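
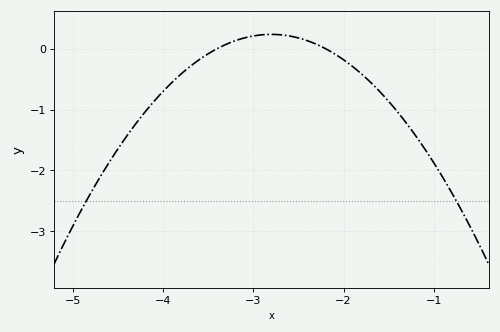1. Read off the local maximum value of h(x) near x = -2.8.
0.2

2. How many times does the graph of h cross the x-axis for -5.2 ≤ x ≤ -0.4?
2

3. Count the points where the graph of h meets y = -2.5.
2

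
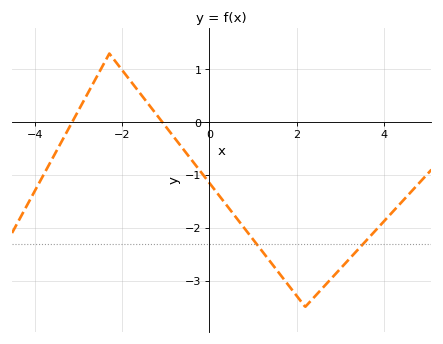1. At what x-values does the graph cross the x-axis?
-3.15, -1.08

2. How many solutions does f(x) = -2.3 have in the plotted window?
2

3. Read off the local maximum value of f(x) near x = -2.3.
1.3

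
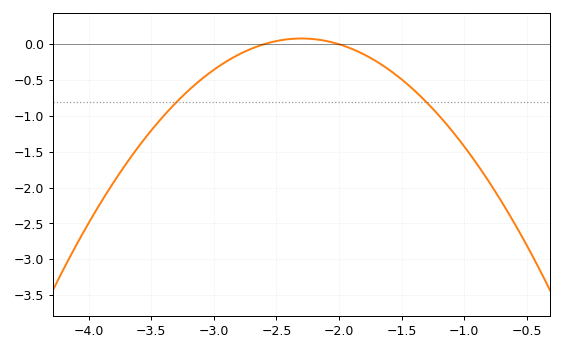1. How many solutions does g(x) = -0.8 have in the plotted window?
2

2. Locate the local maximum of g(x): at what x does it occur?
-2.3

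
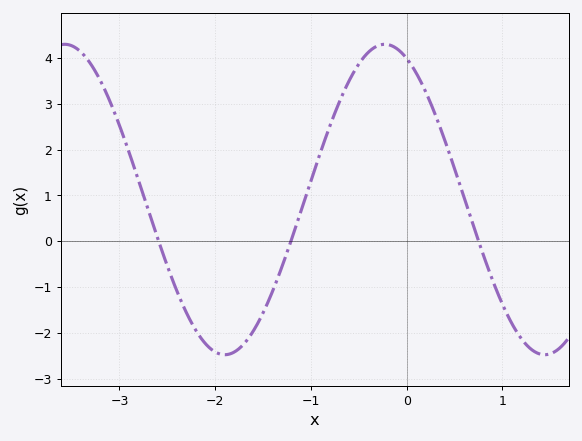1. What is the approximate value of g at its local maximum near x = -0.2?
4.3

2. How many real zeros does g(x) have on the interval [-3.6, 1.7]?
3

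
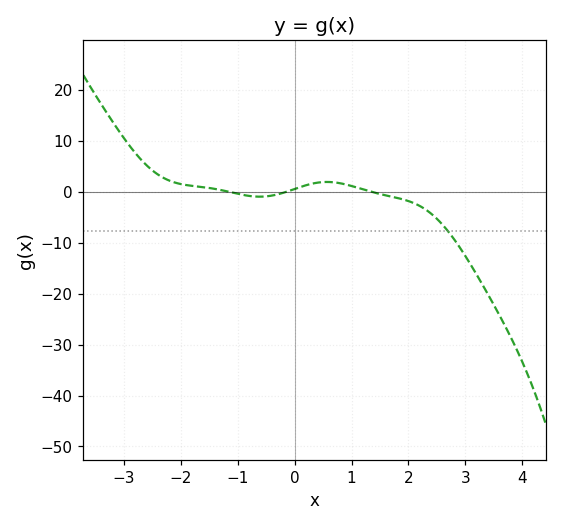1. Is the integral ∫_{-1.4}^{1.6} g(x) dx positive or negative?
positive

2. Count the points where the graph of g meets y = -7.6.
1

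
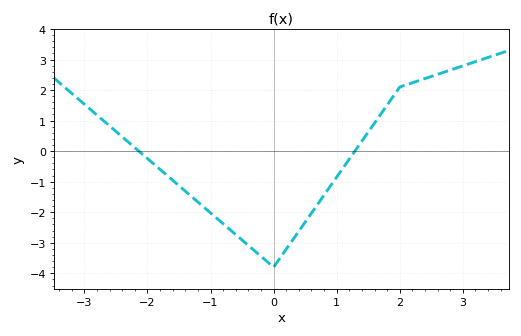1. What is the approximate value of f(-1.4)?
-1.3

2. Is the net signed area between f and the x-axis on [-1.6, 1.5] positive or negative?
negative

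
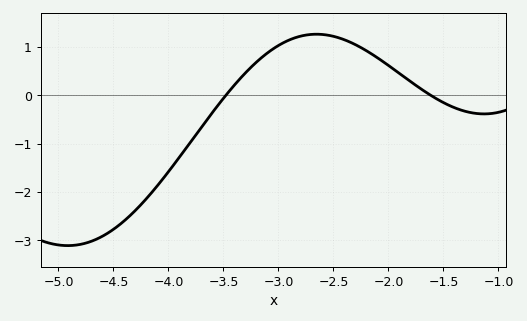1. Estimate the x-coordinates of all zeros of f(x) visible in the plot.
-3.48, -1.62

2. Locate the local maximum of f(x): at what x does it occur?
-2.65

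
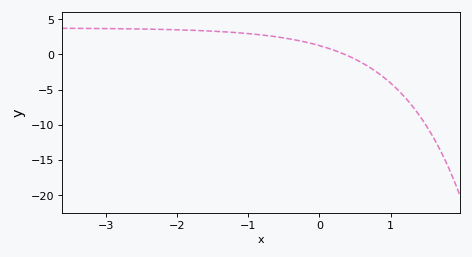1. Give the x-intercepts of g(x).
0.4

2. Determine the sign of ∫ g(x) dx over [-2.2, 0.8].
positive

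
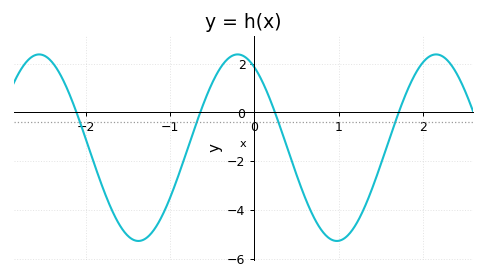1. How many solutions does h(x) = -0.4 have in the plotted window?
4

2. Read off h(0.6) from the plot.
-3.49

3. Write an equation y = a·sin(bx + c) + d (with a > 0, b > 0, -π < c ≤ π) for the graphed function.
y = 3.83sin(2.67x + 2.1) - 1.45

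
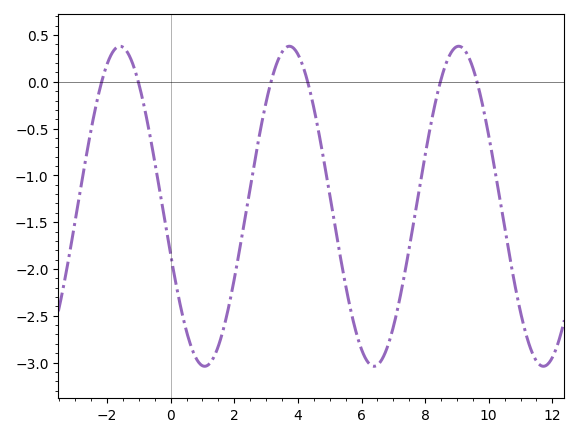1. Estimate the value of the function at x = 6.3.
-3.05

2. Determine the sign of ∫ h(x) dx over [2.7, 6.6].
negative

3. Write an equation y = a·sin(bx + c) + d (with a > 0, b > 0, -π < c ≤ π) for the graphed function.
y = 1.71sin(1.2x - 2.8) - 1.33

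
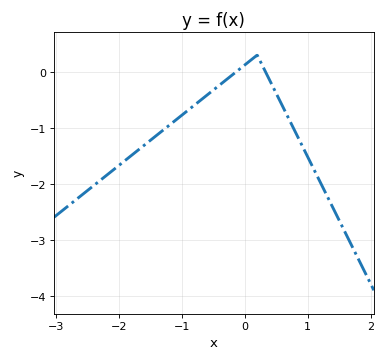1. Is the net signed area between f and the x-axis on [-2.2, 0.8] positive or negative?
negative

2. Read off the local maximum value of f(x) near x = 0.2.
0.3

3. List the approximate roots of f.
-0.1, 0.3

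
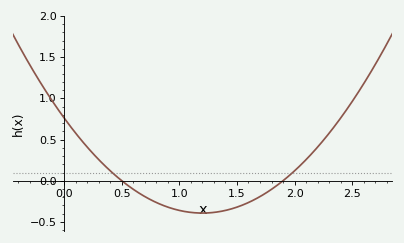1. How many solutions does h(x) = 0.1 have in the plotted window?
2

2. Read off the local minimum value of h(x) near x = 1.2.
-0.392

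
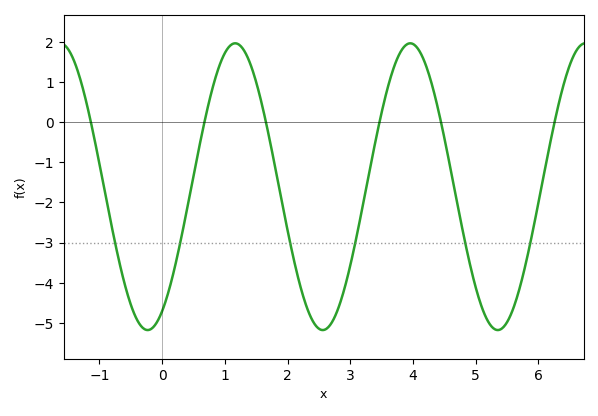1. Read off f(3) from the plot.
-3.6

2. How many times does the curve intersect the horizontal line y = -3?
6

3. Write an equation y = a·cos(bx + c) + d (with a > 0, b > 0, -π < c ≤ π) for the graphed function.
y = 3.57cos(2.2x - 2.6) - 1.61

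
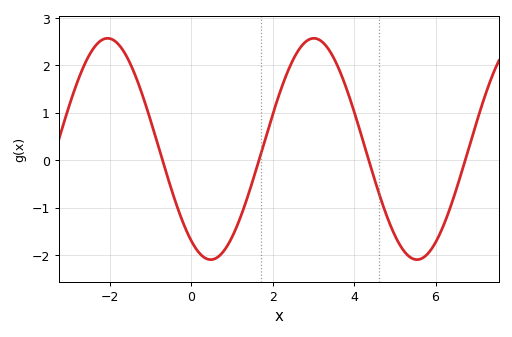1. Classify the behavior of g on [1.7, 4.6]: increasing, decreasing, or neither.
neither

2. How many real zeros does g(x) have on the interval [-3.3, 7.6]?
4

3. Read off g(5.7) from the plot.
-2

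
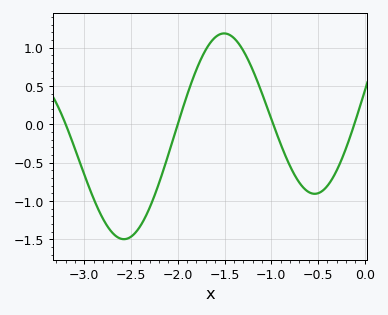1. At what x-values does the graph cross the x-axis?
-3.2, -2, -0.979, -0.112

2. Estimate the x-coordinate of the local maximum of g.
-1.5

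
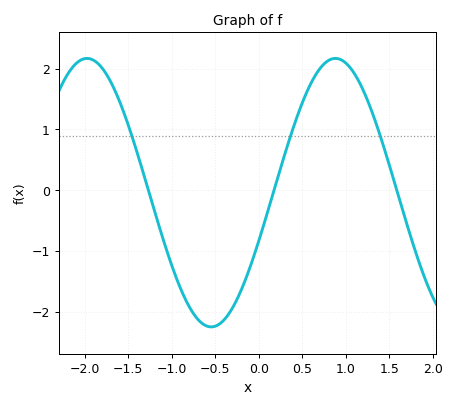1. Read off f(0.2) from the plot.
0.1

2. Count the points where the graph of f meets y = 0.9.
3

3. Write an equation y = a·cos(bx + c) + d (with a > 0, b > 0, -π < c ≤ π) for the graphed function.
y = 2.21cos(2.2x - 1.9) - 0.04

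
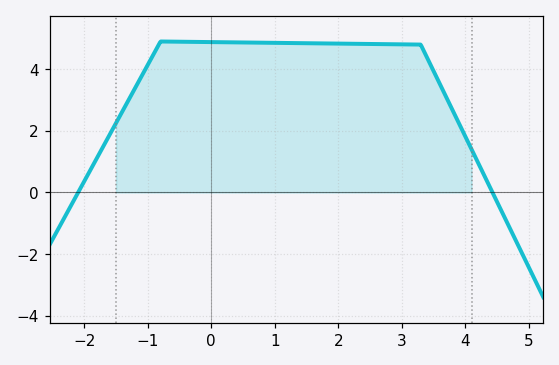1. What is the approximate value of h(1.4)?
4.85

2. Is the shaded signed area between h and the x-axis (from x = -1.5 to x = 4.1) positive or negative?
positive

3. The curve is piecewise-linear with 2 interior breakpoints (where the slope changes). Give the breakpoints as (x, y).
(-0.8, 4.9); (3.3, 4.8)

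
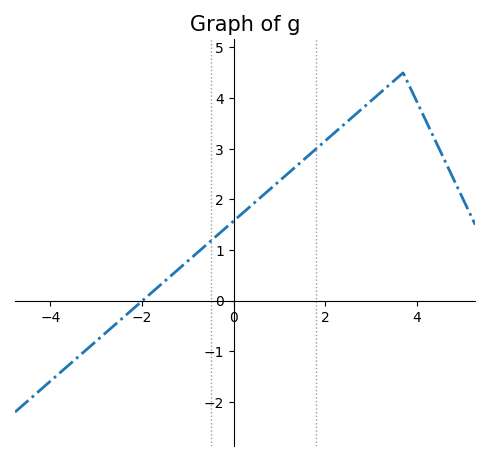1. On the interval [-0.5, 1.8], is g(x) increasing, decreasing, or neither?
increasing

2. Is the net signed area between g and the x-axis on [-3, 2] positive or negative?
positive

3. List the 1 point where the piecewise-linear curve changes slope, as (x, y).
(3.7, 4.5)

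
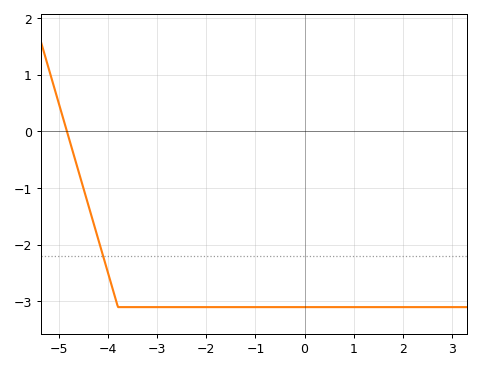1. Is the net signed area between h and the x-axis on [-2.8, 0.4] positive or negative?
negative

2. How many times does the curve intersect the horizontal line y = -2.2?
1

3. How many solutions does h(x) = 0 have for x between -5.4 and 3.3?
1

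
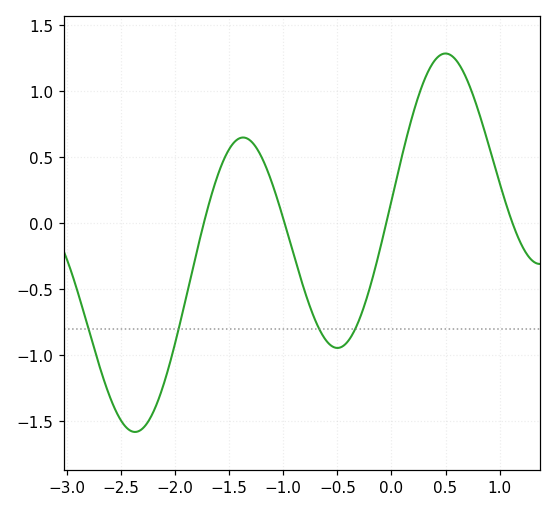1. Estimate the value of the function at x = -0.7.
-0.75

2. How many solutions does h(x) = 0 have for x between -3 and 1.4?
4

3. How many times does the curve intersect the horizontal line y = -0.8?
4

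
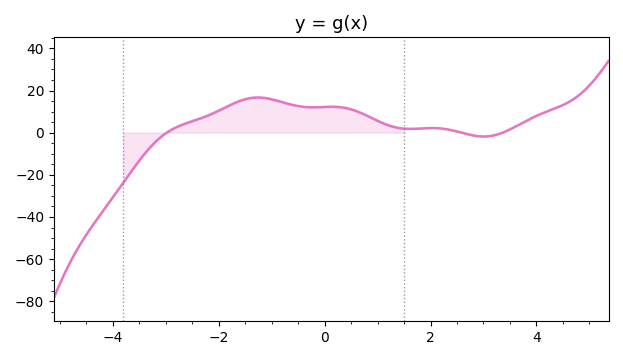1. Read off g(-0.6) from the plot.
13.1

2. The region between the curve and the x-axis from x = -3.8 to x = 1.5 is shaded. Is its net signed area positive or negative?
positive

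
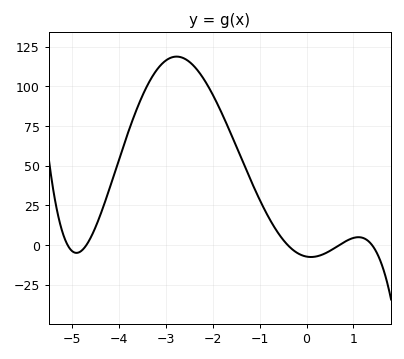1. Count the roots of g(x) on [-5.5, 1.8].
5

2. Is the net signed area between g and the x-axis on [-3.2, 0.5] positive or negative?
positive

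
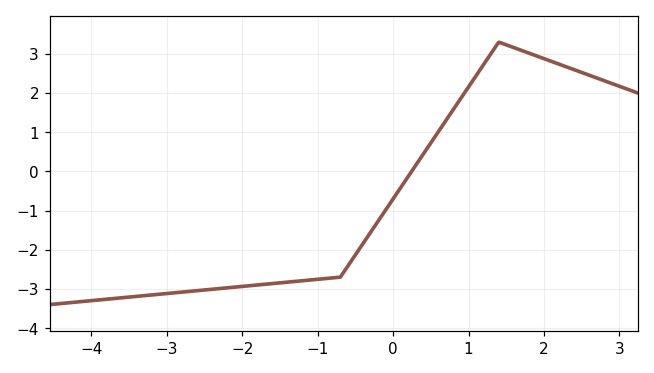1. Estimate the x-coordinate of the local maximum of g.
1.4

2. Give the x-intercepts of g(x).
0.2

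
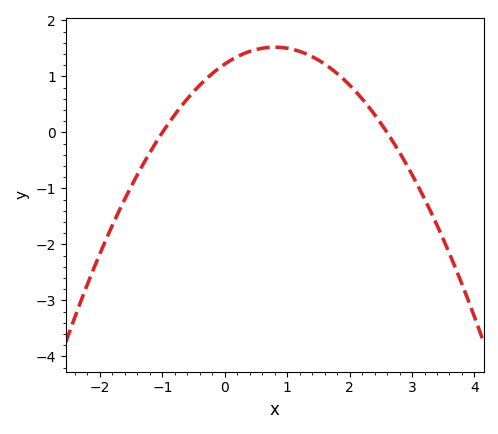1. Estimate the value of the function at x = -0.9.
0.164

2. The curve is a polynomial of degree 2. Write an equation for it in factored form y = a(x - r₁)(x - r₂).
y = -0.47(x + 1)(x - 2.6)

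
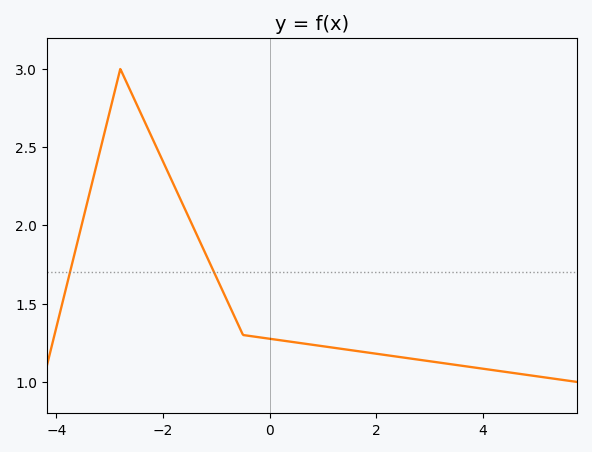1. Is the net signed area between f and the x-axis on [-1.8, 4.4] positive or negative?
positive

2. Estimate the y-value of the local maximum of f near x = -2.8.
3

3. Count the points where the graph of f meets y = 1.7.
2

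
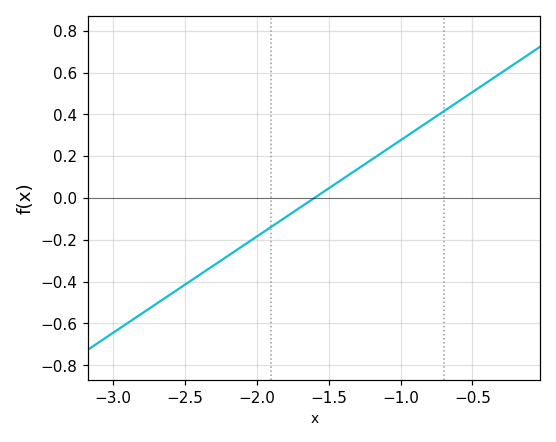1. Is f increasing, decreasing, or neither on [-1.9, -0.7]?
increasing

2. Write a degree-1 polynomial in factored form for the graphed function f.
y = 0.46(x + 1.6)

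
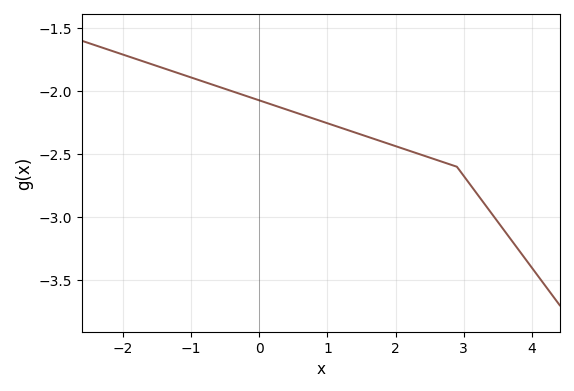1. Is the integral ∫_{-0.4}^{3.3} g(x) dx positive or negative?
negative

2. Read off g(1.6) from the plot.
-2.36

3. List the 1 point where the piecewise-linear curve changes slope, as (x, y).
(2.9, -2.6)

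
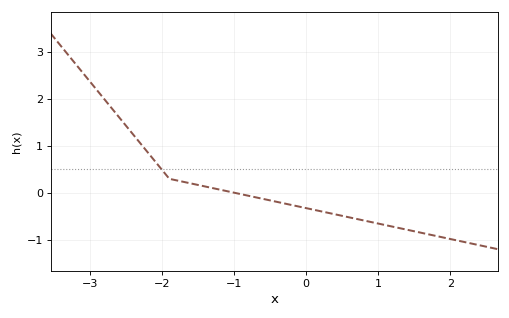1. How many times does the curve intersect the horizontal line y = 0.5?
1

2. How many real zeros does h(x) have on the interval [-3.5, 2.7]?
1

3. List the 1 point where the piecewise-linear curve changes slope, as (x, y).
(-1.9, 0.3)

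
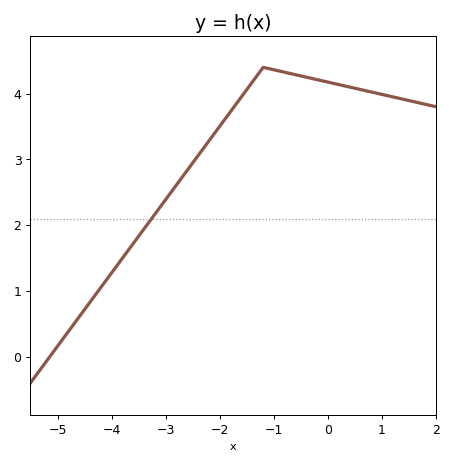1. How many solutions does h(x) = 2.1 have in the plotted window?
1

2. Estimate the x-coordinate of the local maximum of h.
-1.2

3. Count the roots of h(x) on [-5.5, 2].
1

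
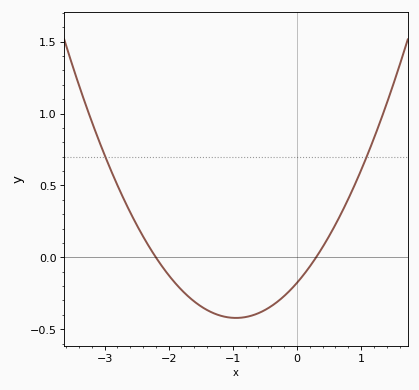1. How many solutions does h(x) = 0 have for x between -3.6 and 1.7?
2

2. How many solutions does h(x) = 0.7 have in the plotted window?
2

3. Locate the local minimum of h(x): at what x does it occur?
-0.95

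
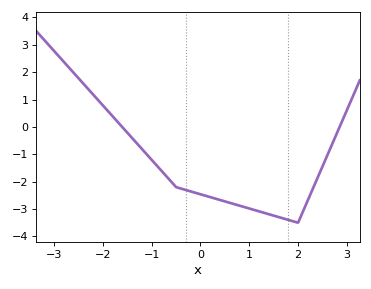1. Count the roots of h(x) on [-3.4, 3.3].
2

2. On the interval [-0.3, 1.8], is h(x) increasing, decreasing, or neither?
decreasing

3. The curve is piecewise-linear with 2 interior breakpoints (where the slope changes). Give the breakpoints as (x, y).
(-0.5, -2.2); (2, -3.5)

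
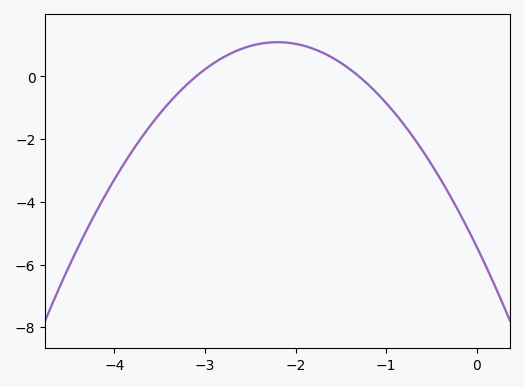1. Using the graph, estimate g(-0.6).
-2.36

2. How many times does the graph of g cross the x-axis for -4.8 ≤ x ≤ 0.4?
2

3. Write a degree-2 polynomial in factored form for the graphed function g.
y = -1.35(x + 3.1)(x + 1.3)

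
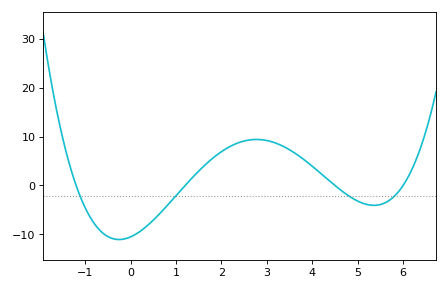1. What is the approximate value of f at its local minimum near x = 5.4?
-4.06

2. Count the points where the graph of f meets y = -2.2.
4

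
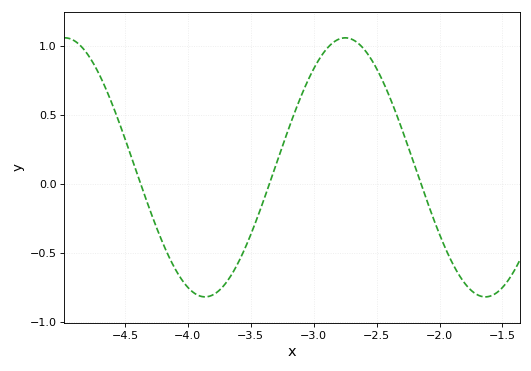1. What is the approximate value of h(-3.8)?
-0.8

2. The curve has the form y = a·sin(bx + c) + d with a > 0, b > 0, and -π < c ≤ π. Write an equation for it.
y = 0.94sin(2.8x + 3) + 0.12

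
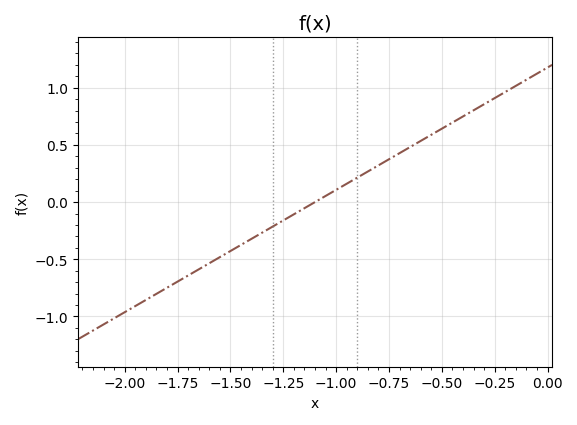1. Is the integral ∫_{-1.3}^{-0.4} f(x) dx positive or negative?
positive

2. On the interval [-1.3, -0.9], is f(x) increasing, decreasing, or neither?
increasing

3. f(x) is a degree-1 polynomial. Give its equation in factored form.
y = 1.07(x + 1.1)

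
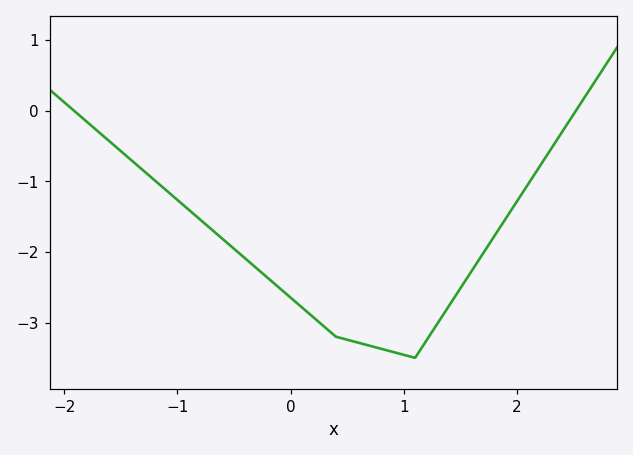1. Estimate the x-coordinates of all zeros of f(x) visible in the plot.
-1.9, 2.5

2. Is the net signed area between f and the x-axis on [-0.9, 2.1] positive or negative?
negative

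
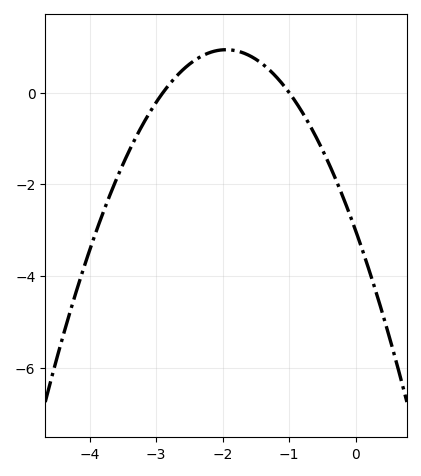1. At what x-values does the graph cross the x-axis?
-2.9, -1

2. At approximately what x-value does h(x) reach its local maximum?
-1.95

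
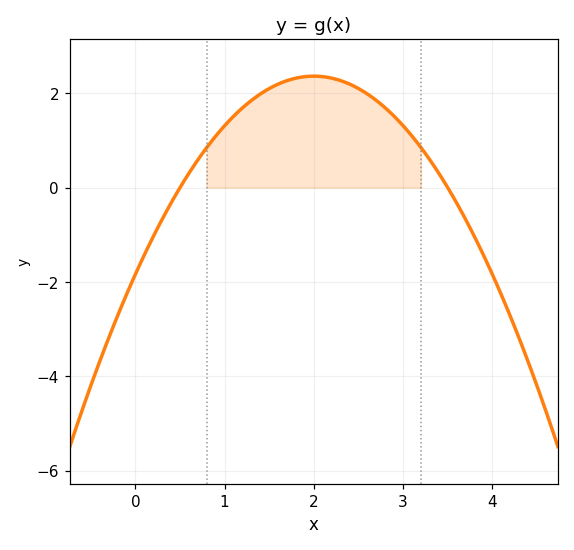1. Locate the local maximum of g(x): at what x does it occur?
2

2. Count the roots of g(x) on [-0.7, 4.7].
2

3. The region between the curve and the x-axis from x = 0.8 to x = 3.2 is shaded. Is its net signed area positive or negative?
positive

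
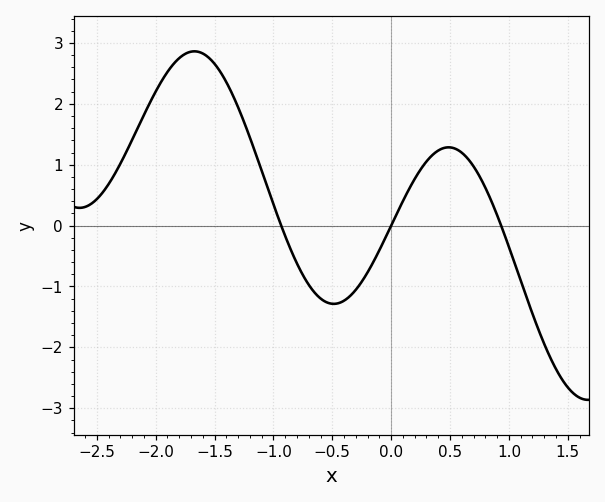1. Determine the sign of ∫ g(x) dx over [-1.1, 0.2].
negative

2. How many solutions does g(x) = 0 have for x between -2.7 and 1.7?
3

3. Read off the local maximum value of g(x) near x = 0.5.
1.3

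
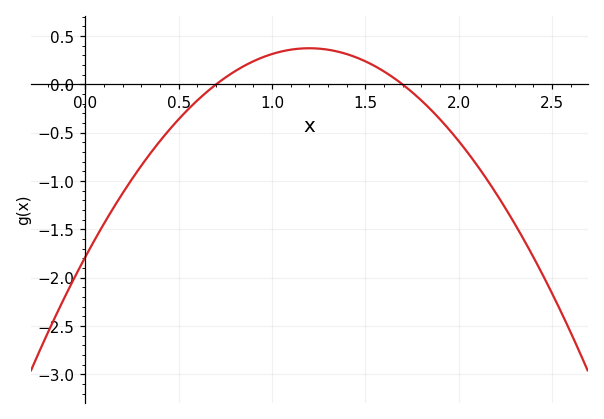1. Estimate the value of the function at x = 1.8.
-0.15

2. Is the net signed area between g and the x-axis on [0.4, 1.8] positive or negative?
positive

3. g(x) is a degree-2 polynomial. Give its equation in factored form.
y = -1.5(x - 0.7)(x - 1.7)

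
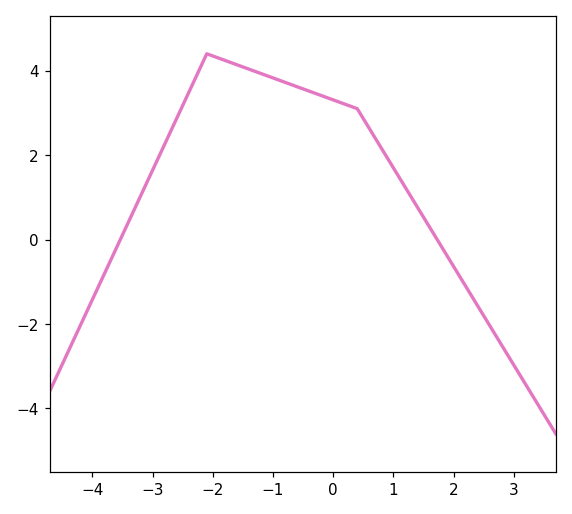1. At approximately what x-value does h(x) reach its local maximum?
-2.1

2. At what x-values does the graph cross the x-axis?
-3.54, 1.73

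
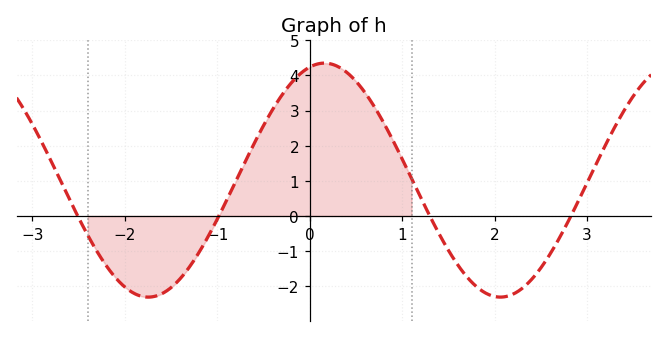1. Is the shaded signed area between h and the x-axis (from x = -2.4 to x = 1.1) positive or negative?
positive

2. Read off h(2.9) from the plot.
0.4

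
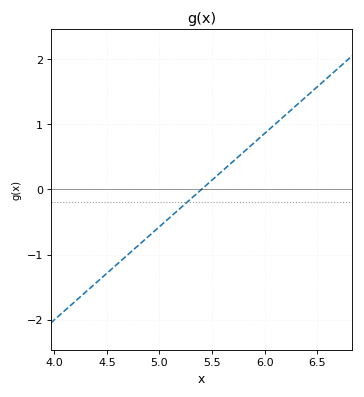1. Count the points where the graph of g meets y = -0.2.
1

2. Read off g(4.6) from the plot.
-1.1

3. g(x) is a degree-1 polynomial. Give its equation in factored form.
y = 1.43(x - 5.4)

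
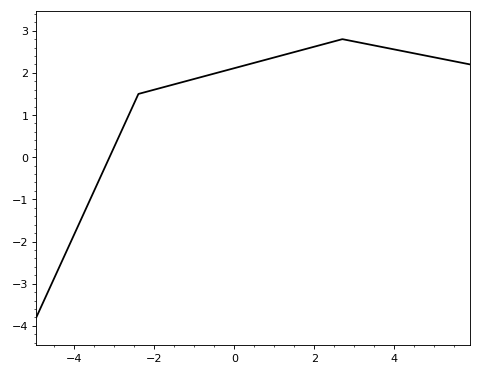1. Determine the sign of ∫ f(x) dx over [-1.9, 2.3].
positive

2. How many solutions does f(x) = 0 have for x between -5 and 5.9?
1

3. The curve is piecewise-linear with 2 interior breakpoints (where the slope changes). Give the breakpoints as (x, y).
(-2.4, 1.5); (2.7, 2.8)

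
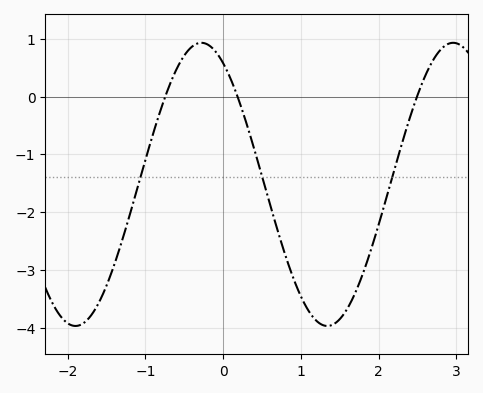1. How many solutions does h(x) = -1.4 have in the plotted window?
3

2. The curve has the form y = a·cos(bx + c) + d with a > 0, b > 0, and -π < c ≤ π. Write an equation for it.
y = 2.45cos(1.94x + 0.542) - 1.52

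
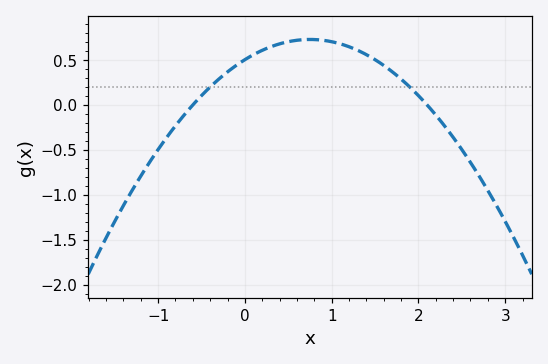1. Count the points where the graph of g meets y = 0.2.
2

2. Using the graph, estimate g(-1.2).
-0.792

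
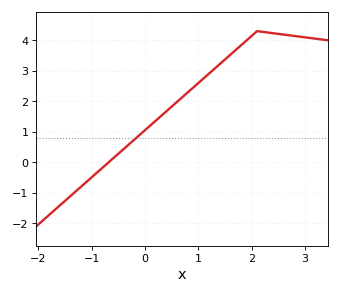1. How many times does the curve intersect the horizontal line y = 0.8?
1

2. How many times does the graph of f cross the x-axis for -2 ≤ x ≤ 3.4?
1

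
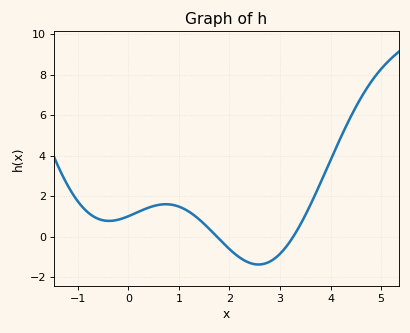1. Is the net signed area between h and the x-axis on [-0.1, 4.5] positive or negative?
positive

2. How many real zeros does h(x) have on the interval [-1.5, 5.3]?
2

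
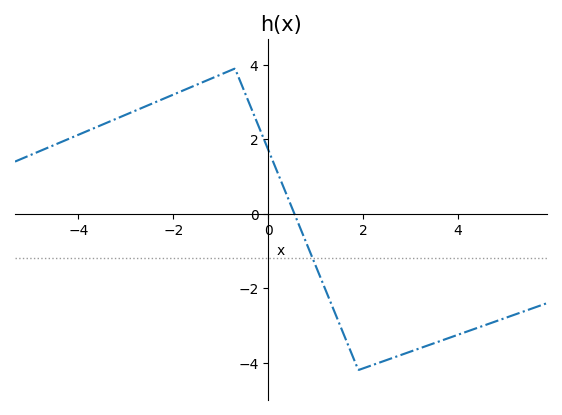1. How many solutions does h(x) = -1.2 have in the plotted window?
1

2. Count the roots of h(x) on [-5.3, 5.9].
1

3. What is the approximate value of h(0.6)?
-0.15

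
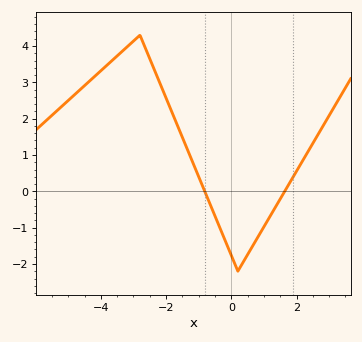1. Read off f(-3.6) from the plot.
3.65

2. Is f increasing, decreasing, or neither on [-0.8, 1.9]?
neither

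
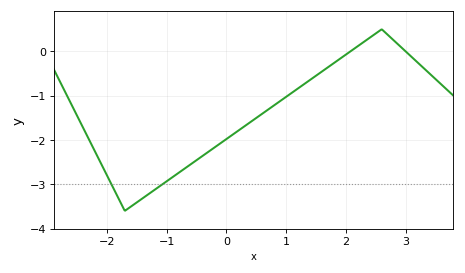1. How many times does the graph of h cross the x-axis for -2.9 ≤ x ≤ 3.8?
2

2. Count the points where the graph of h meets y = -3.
2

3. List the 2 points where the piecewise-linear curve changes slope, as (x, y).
(-1.7, -3.6); (2.6, 0.5)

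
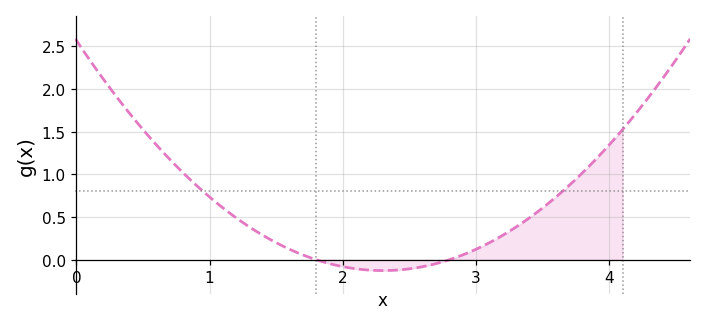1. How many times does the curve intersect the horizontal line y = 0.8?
2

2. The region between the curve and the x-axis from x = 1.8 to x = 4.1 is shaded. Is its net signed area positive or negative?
positive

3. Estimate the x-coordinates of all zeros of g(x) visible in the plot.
1.8, 2.8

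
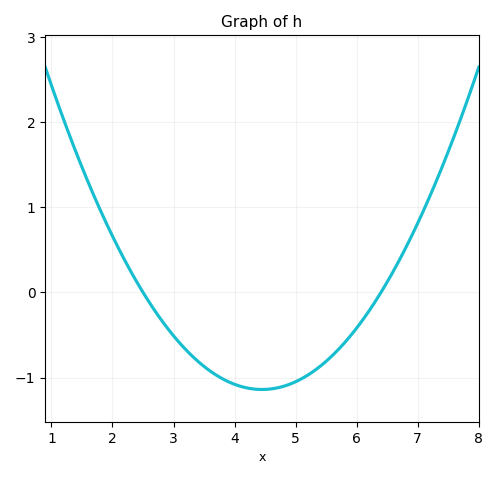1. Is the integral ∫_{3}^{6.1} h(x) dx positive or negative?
negative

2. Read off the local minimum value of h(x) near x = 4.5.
-1.14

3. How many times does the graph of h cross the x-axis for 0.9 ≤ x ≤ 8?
2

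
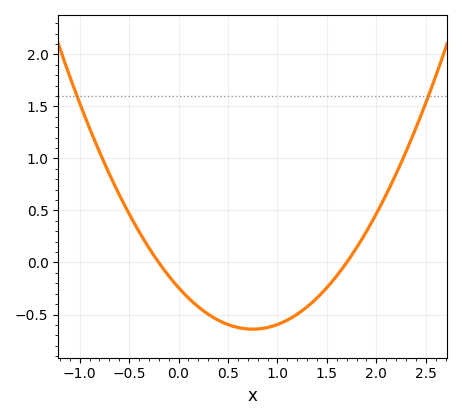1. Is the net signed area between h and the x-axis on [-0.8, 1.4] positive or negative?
negative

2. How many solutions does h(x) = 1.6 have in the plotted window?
2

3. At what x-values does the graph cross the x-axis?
-0.2, 1.7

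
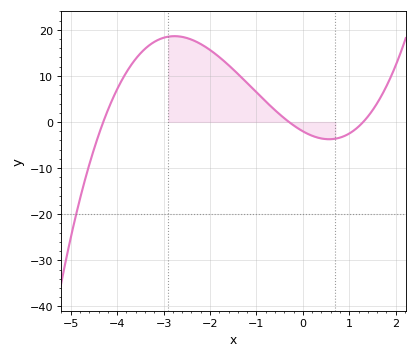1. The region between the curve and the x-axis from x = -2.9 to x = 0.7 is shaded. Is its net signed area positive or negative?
positive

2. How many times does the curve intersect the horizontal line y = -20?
1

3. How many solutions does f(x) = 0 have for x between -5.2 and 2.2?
3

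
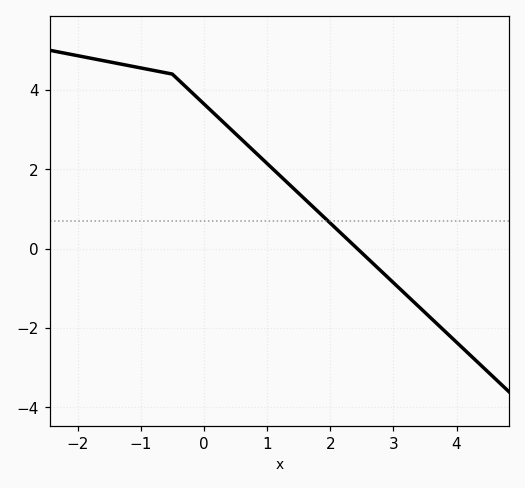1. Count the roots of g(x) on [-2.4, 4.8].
1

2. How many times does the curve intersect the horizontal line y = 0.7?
1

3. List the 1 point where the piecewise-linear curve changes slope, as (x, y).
(-0.5, 4.4)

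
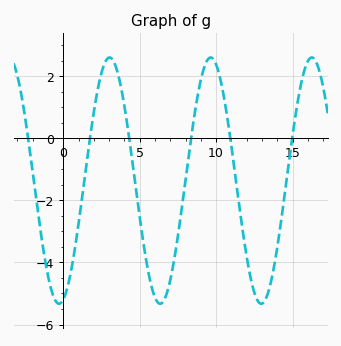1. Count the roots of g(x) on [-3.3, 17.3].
6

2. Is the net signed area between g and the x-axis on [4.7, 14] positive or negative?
negative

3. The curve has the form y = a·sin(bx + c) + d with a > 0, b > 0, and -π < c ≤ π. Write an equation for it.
y = 3.97sin(0.95x - 1.3) - 1.36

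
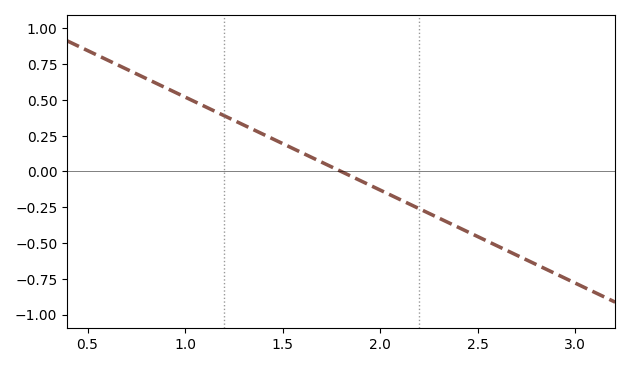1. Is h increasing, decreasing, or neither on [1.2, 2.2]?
decreasing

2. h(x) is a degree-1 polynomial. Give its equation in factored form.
y = -0.65(x - 1.8)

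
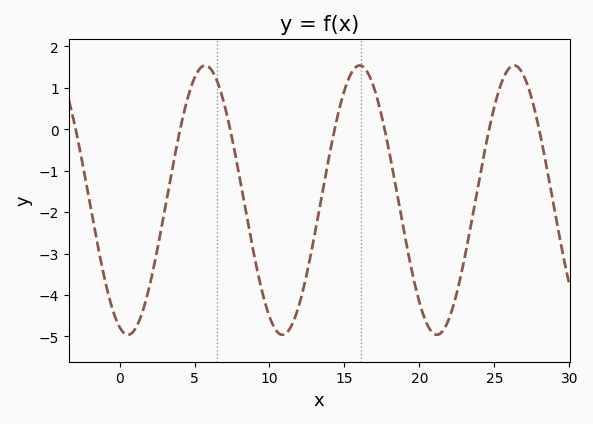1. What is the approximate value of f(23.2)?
-2.75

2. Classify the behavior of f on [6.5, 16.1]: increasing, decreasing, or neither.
neither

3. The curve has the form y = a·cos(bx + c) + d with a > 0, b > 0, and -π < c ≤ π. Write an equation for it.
y = 3.25cos(0.61x + 2.8) - 1.71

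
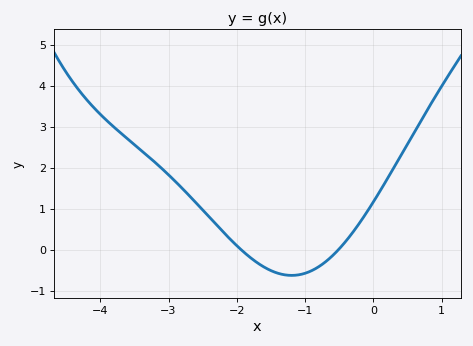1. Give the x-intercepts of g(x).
-1.9, -0.5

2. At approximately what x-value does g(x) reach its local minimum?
-1.2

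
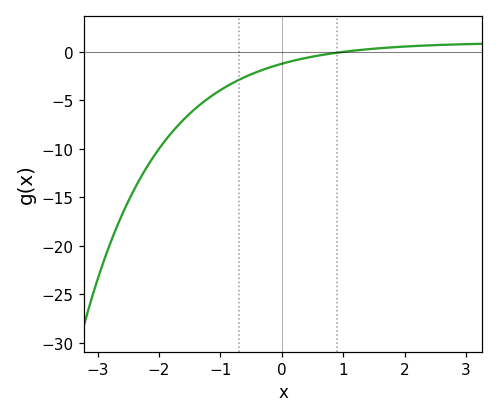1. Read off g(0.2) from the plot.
-0.892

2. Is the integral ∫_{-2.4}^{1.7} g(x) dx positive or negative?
negative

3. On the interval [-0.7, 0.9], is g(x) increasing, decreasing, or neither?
increasing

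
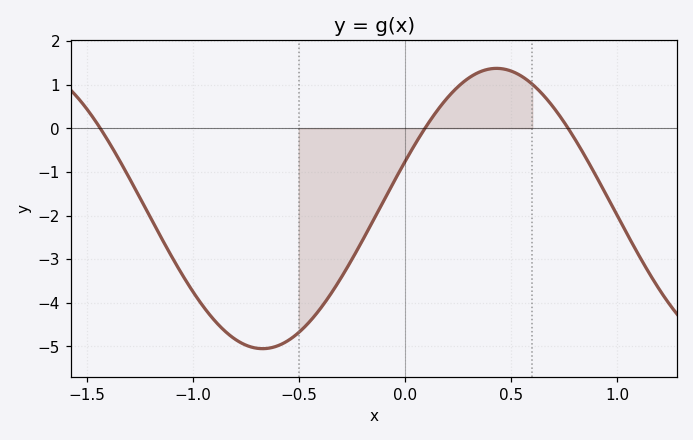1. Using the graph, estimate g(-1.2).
-2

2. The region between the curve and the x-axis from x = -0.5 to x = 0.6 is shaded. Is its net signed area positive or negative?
negative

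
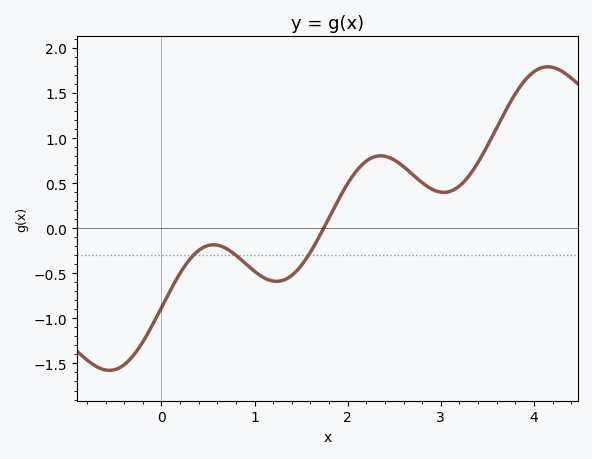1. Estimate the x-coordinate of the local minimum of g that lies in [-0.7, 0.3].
-0.558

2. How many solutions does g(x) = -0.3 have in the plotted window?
3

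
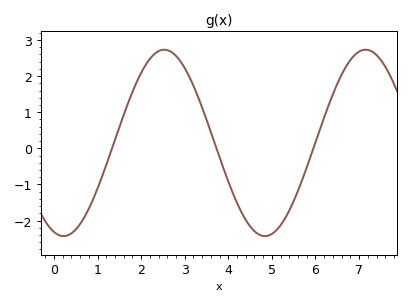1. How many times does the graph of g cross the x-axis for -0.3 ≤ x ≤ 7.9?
3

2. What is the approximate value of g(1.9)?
1.8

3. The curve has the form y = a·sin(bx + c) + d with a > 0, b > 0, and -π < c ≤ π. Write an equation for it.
y = 2.58sin(1.4x - 1.9) + 0.15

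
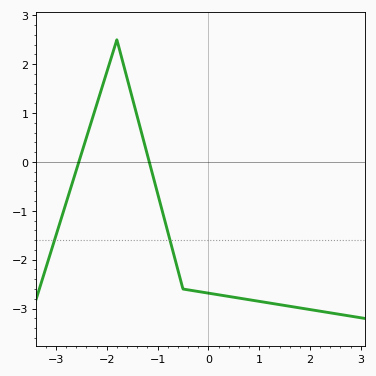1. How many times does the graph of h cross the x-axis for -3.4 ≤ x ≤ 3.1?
2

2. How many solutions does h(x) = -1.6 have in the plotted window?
2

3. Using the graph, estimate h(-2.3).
0.829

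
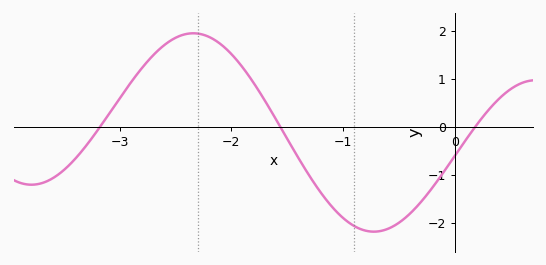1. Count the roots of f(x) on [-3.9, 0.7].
3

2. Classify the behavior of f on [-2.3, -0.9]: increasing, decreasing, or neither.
decreasing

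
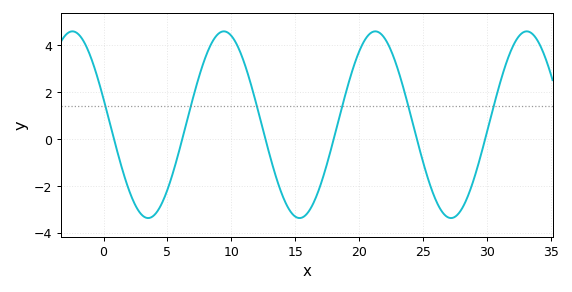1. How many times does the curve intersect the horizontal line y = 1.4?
6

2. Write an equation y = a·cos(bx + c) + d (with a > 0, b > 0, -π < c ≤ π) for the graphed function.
y = 3.99cos(0.53x + 1.3) + 0.61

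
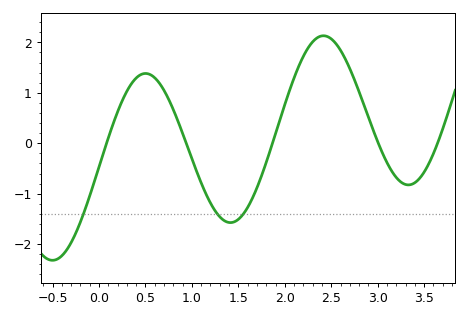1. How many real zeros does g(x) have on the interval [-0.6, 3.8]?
5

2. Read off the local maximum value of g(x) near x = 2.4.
2.1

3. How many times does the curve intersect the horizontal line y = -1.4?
3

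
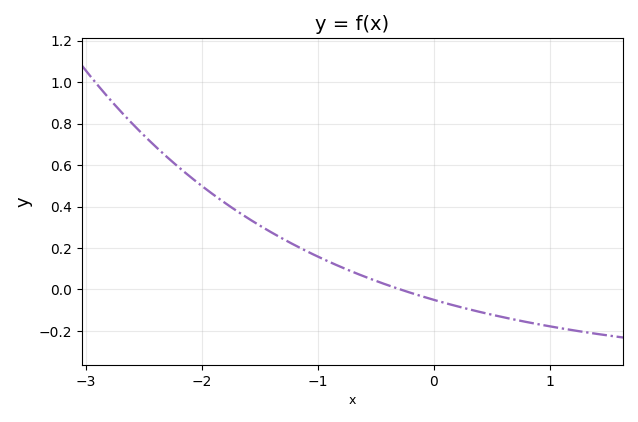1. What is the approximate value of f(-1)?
0.16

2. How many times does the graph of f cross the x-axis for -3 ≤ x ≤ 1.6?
1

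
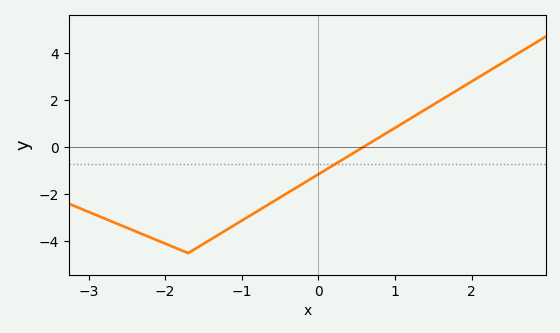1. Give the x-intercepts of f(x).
0.6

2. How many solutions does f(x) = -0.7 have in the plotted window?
1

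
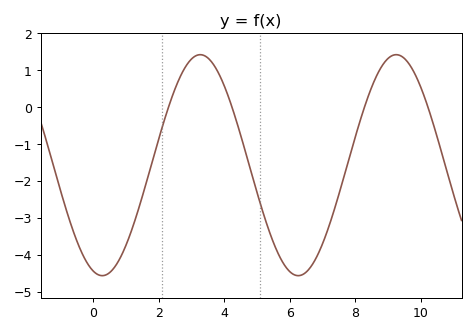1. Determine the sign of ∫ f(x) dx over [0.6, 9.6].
negative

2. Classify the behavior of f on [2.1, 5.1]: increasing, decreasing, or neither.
neither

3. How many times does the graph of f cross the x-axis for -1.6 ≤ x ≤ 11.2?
4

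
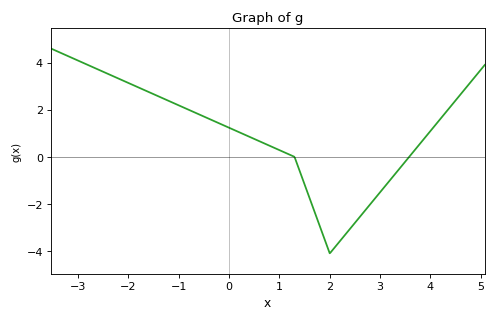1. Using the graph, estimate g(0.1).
1.2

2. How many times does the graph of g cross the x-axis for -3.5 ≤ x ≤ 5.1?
2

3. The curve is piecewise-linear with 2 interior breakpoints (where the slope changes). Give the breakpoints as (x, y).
(1.3, 0); (2, -4.1)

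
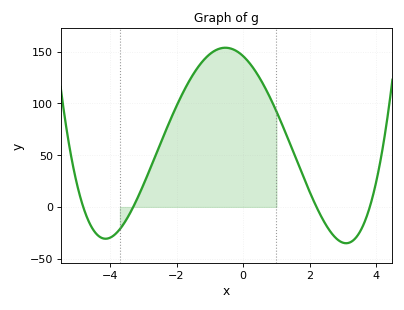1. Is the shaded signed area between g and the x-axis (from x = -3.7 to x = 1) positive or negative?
positive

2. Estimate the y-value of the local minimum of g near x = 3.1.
-35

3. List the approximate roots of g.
-4.8, -3.4, 2.2, 3.8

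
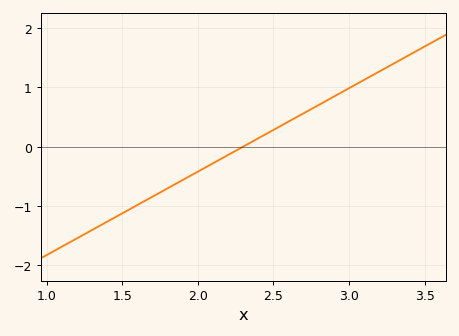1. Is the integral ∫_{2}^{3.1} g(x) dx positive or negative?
positive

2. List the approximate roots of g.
2.3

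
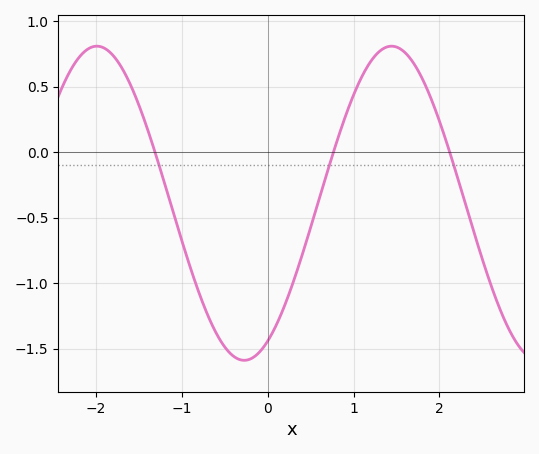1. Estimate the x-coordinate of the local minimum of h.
-0.3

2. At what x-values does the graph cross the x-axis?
-1.3, 0.8, 2.1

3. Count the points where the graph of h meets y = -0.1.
3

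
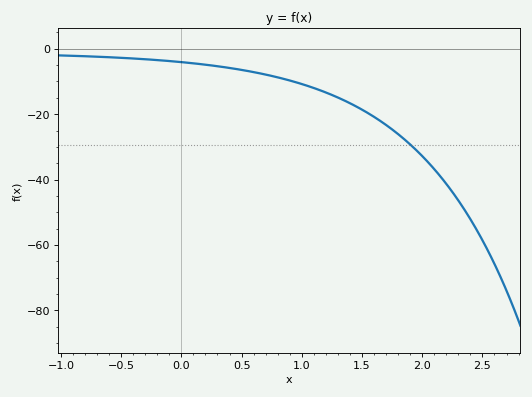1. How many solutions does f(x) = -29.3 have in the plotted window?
1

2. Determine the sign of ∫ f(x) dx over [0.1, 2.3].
negative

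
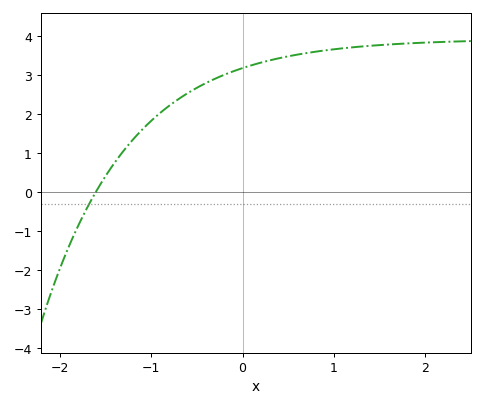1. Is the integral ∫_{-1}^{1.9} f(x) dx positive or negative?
positive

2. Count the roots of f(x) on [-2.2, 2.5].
1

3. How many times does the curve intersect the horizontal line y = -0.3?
1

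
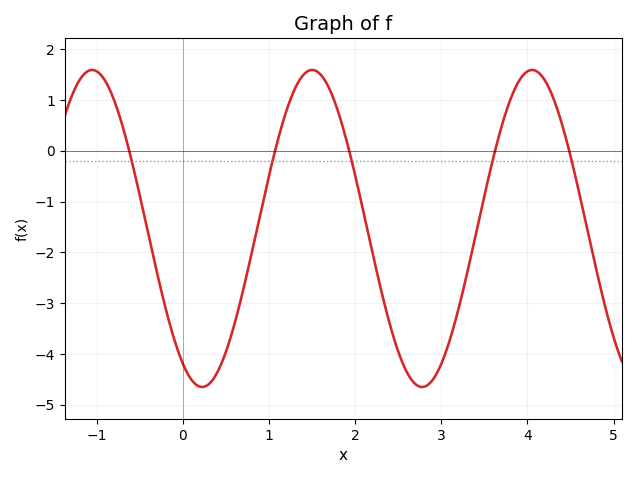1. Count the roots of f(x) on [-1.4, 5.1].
5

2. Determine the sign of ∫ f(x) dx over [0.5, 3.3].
negative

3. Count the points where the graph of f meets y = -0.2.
5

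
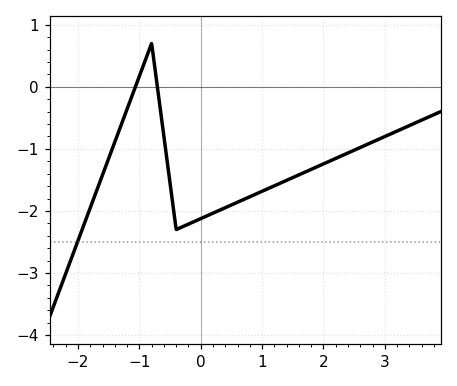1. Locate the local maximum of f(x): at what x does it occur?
-0.8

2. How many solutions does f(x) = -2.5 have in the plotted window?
1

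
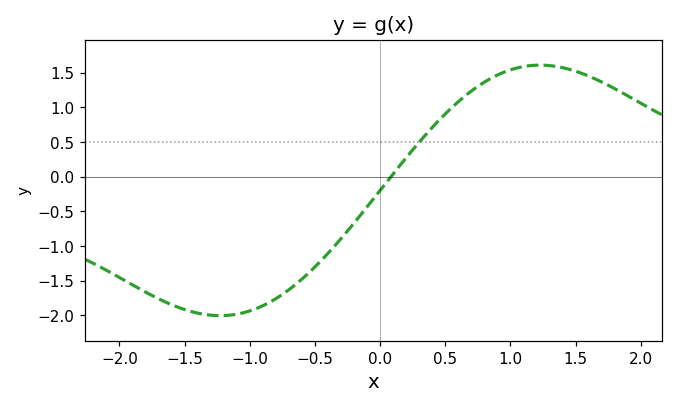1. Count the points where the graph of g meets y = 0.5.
1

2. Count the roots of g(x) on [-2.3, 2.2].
1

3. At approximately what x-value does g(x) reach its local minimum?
-1.23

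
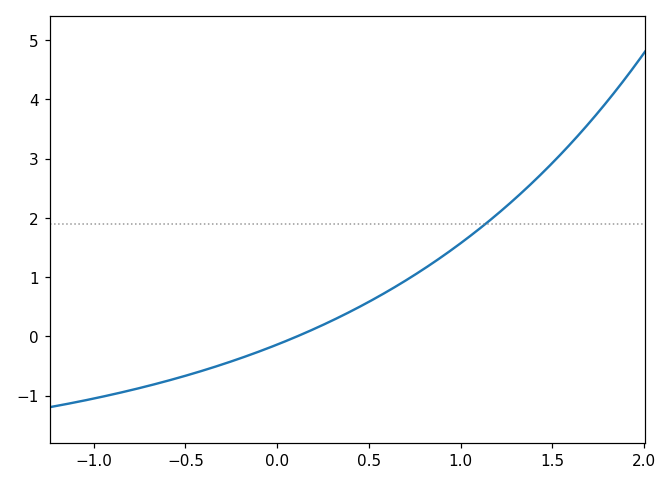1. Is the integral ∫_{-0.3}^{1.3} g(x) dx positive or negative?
positive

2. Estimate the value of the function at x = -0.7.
-0.835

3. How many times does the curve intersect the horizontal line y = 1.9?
1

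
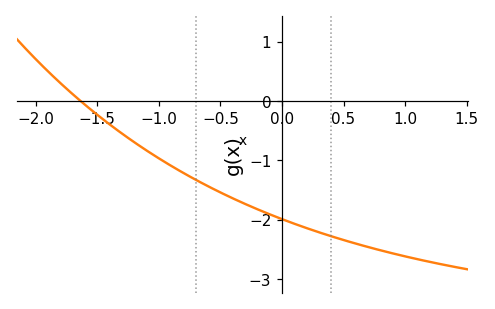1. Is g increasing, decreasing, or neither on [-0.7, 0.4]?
decreasing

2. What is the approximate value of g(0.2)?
-2.1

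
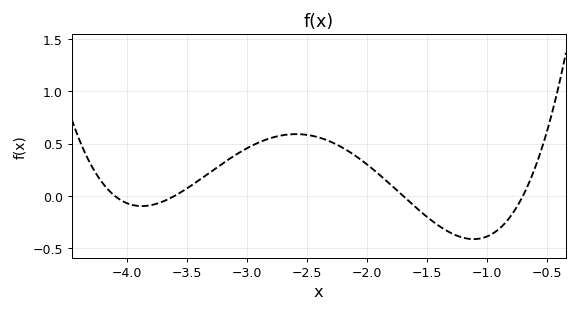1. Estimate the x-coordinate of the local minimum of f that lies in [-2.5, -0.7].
-1.1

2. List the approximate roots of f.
-4.1, -3.6, -1.7, -0.7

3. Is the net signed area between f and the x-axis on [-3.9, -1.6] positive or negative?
positive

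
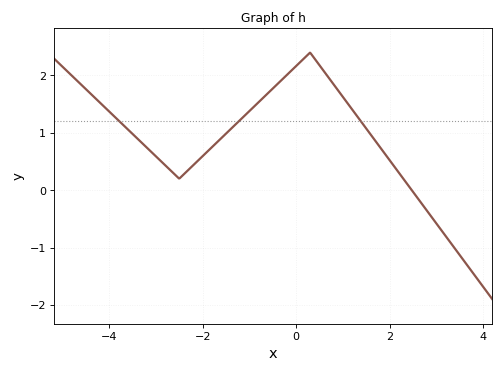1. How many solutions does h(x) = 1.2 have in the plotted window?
3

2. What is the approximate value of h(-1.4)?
1.06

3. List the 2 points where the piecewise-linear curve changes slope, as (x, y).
(-2.5, 0.2); (0.3, 2.4)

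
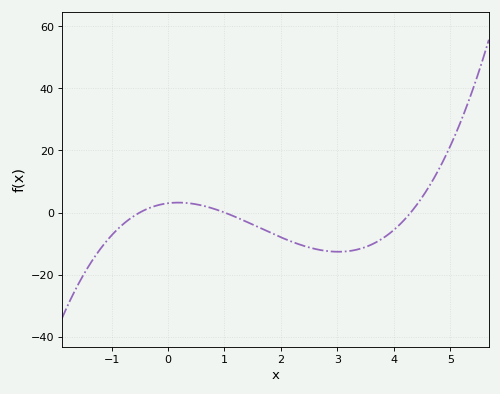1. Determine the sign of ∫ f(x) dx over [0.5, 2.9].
negative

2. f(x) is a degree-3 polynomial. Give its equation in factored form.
y = 1.39(x + 0.5)(x - 1)(x - 4.3)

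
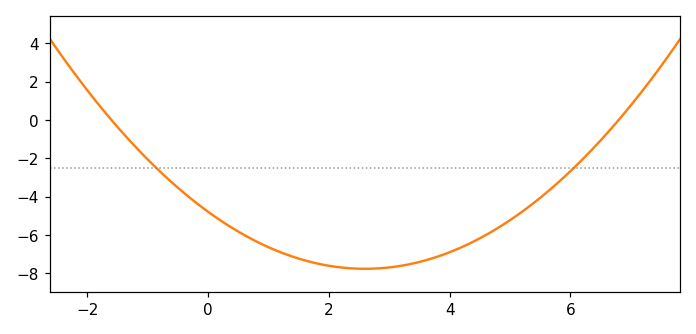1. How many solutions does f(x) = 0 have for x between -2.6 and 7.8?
2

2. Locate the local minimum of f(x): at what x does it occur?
2.6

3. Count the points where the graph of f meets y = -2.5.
2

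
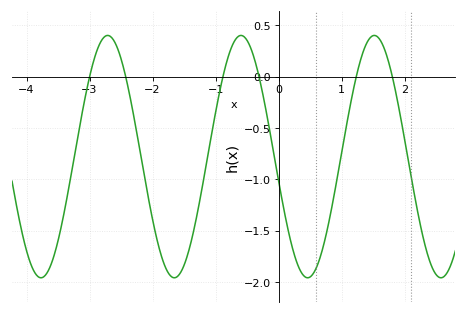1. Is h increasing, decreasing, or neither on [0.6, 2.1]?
neither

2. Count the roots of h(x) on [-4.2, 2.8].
6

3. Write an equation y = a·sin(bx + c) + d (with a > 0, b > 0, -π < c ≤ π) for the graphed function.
y = 1.18sin(3x - 2.9) - 0.78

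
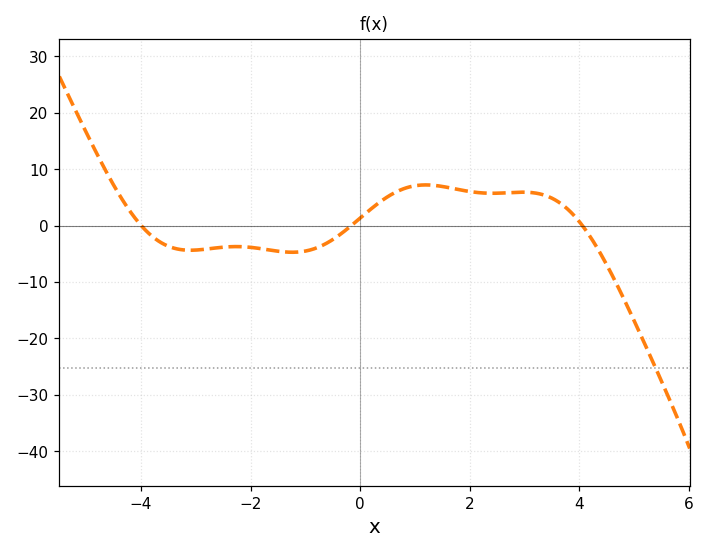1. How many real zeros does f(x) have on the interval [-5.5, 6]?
3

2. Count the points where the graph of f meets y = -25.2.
1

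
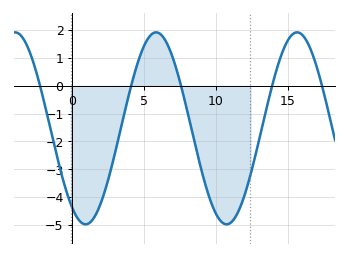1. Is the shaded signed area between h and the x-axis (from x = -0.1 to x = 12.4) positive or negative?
negative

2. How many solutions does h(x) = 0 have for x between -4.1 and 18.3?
5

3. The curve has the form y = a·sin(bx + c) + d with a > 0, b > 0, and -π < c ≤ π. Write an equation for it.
y = 3.45sin(0.64x - 2.2) - 1.53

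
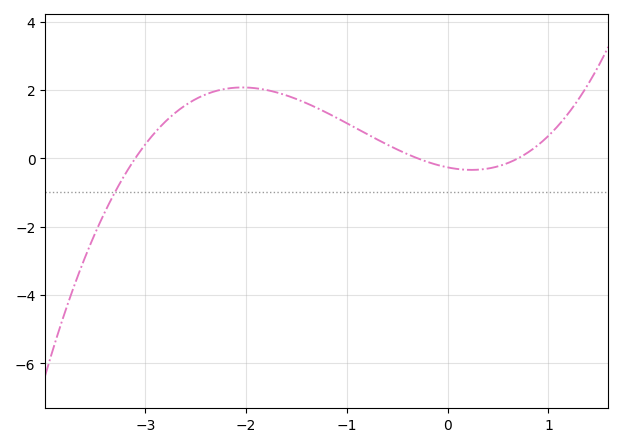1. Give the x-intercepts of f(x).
-3.1, -0.3, 0.7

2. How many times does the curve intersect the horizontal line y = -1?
1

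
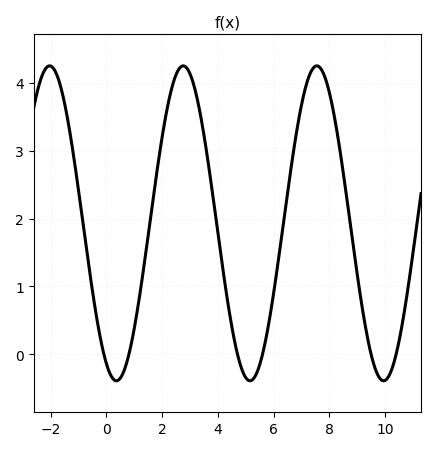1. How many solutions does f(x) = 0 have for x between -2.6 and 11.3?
6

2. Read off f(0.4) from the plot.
-0.387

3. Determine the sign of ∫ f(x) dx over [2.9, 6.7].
positive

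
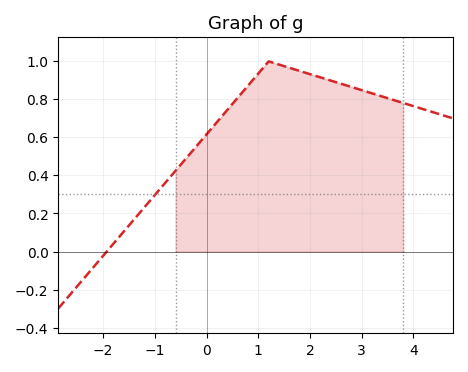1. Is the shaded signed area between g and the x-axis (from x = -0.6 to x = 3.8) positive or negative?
positive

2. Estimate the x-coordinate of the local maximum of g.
1.2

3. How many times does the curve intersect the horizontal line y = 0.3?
1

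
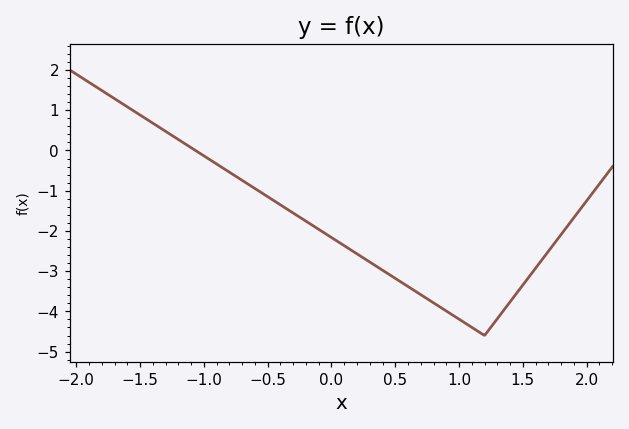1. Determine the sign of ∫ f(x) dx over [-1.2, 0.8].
negative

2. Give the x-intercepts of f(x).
-1.1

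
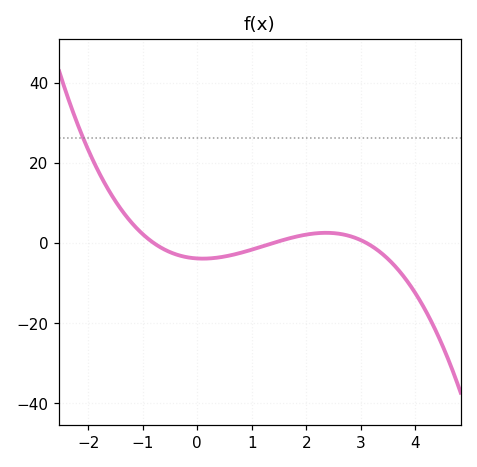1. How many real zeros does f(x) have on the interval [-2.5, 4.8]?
3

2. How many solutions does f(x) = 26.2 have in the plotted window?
1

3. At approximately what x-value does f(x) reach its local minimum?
0.1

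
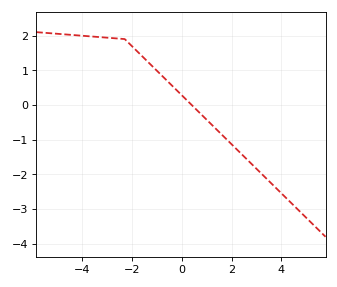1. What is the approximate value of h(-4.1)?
2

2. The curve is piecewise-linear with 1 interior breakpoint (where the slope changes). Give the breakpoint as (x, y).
(-2.3, 1.9)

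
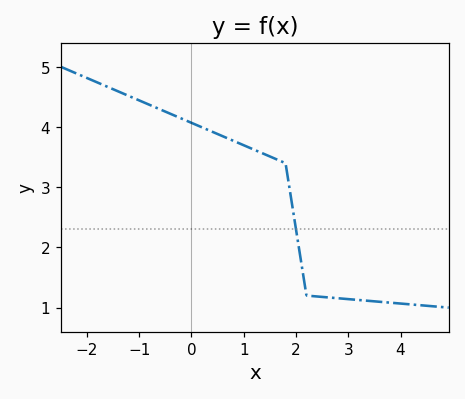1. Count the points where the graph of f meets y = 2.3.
1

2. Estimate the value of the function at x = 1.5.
3.51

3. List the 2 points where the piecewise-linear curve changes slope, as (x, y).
(1.8, 3.4); (2.2, 1.2)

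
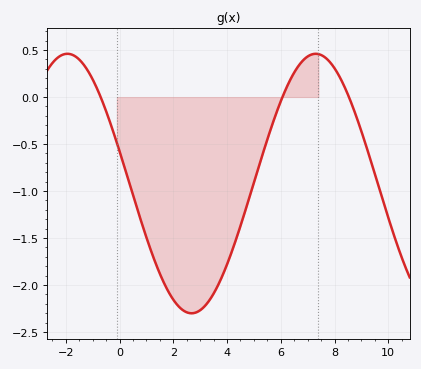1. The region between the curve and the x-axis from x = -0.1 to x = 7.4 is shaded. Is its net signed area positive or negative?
negative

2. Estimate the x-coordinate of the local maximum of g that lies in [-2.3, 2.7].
-1.94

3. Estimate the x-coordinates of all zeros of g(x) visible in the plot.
-0.703, 6.06, 8.54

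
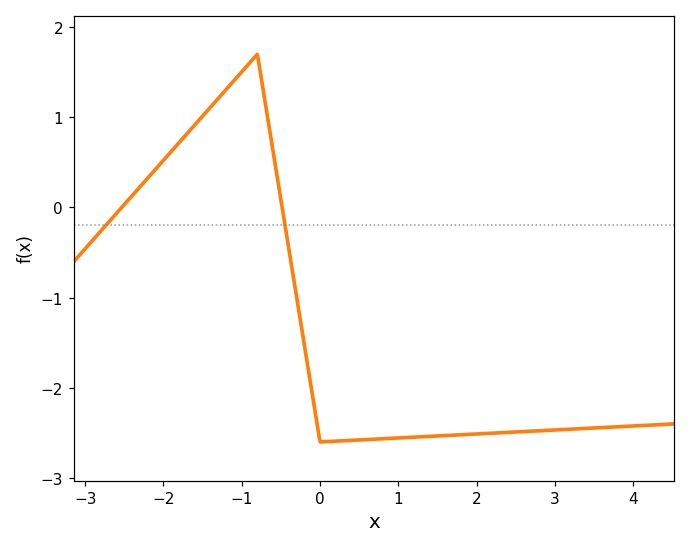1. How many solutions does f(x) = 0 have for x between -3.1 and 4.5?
2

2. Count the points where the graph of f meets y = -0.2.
2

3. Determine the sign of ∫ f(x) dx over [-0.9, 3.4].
negative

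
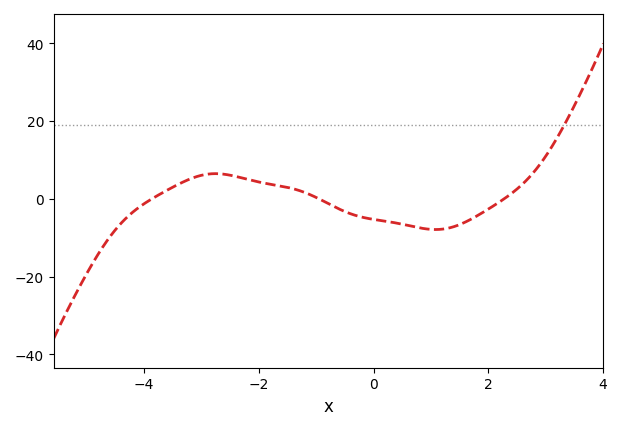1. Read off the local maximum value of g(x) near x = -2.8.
6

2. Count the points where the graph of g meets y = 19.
1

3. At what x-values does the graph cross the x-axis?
-3.8, -1, 2.2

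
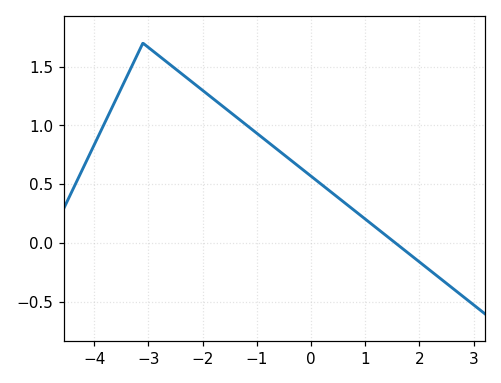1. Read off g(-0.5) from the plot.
0.75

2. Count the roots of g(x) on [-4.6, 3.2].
1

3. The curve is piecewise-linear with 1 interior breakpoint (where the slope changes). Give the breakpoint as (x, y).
(-3.1, 1.7)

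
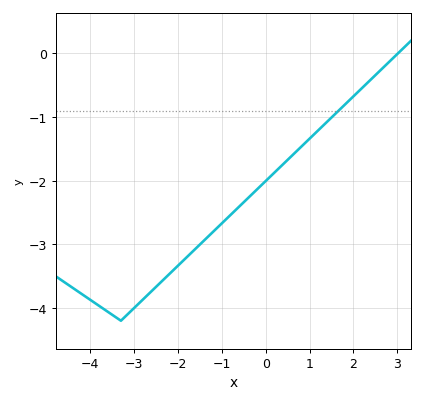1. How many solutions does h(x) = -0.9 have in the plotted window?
1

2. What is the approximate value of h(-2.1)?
-3.4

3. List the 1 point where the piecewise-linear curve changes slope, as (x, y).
(-3.3, -4.2)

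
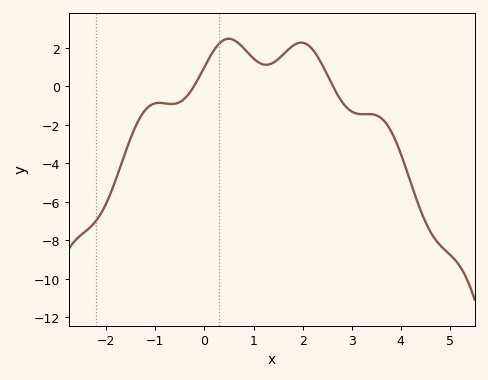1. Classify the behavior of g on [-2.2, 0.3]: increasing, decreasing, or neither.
neither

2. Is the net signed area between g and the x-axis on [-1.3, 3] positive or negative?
positive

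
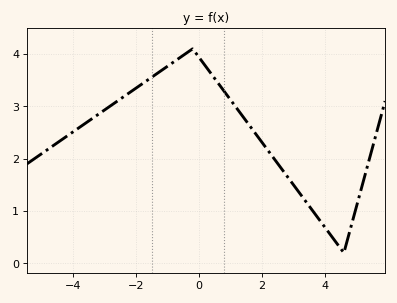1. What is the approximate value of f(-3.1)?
2.9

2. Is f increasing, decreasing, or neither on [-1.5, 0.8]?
neither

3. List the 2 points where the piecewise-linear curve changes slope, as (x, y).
(-0.2, 4.1); (4.6, 0.2)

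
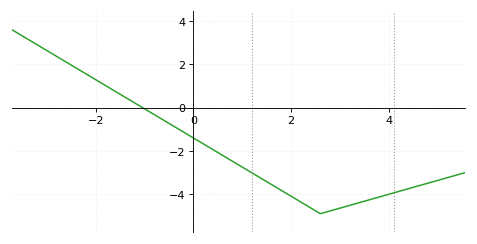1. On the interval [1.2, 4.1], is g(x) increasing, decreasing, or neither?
neither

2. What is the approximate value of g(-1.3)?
0.4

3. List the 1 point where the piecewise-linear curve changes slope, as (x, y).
(2.6, -4.9)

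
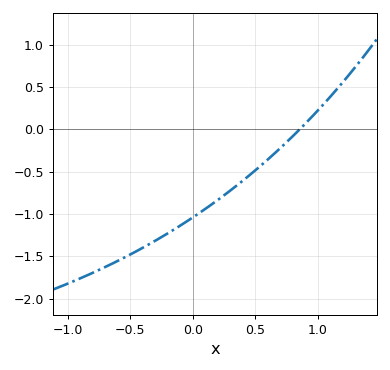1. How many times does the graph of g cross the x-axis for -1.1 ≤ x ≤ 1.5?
1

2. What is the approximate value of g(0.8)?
-0.08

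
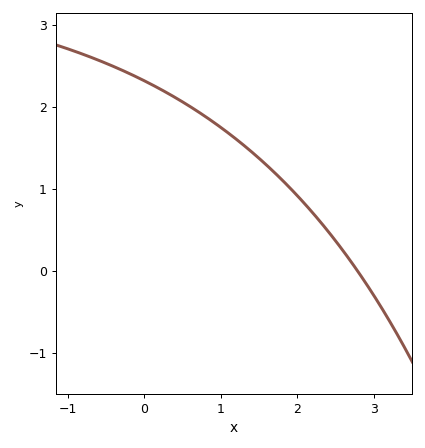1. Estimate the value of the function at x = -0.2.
2.41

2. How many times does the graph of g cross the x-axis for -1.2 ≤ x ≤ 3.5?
1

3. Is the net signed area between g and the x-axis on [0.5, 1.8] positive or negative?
positive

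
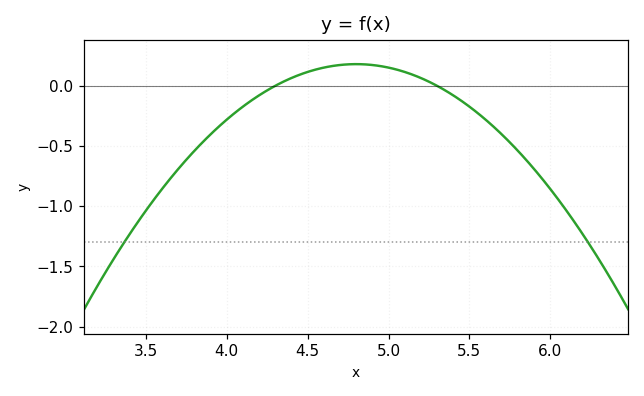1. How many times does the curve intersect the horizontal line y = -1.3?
2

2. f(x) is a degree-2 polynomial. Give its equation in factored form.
y = -0.72(x - 4.3)(x - 5.3)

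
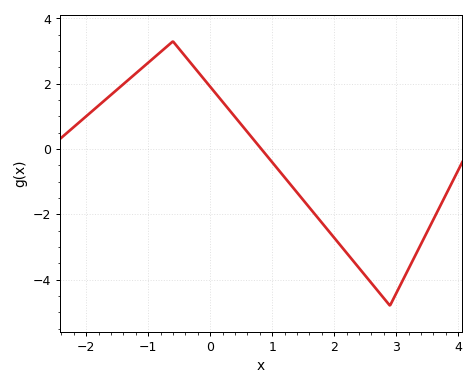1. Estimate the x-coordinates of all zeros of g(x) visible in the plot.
0.8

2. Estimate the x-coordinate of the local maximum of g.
-0.6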